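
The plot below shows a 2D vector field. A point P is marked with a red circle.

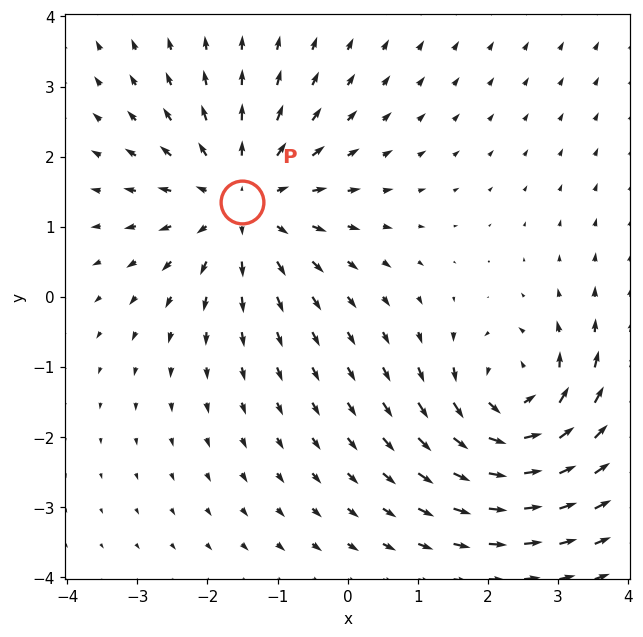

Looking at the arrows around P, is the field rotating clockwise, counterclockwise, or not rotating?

Near P at (-1.5, 1.3) the arrows show no circulation. The curl there is ≈0.

not rotating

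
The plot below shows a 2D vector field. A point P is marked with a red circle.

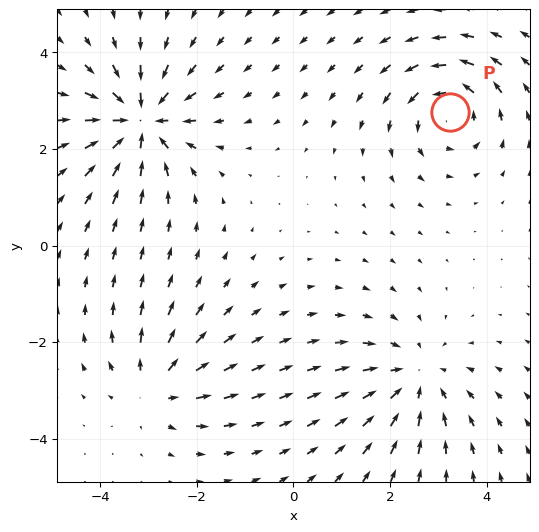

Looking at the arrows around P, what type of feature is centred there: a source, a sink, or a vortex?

vortex

At P (3.2, 2.8) the arrows circulate counterclockwise. Divergence ≈0, curl about +5 — near-zero divergence with nonzero curl is a vortex.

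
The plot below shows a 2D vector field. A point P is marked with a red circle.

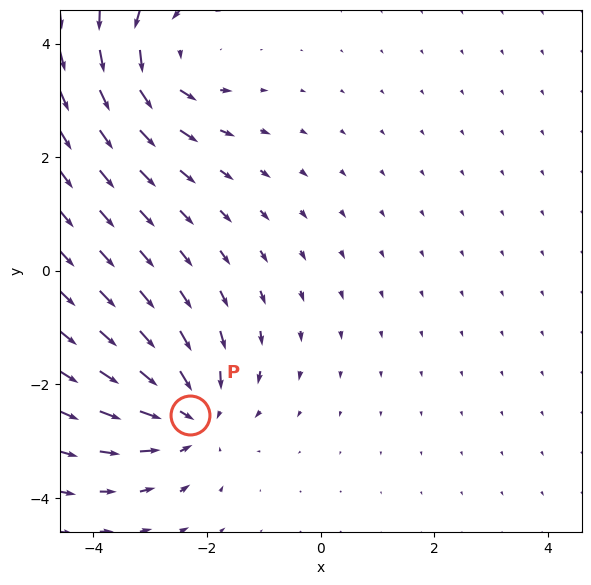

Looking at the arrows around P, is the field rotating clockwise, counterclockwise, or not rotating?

Near P at (-2.3, -2.5) the arrows show no circulation. The curl there is ≈0.

not rotating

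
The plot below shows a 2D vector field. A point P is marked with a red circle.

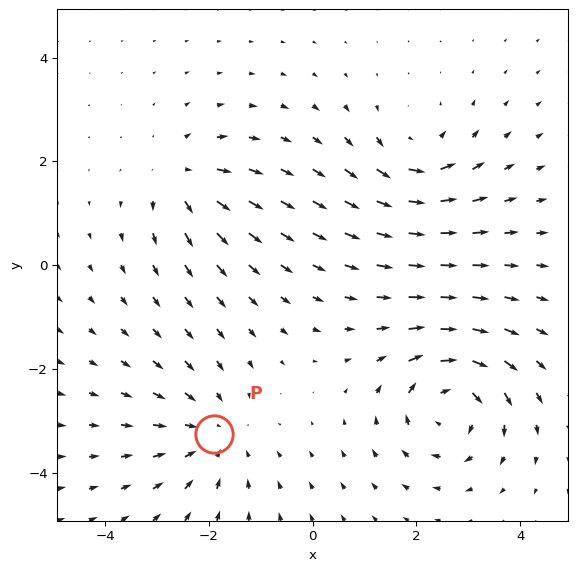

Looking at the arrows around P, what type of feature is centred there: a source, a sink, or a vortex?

sink

At P (-1.9, -3.3) the arrows converge inward. Divergence about -3, curl ≈0 — negative divergence with near-zero curl is a sink.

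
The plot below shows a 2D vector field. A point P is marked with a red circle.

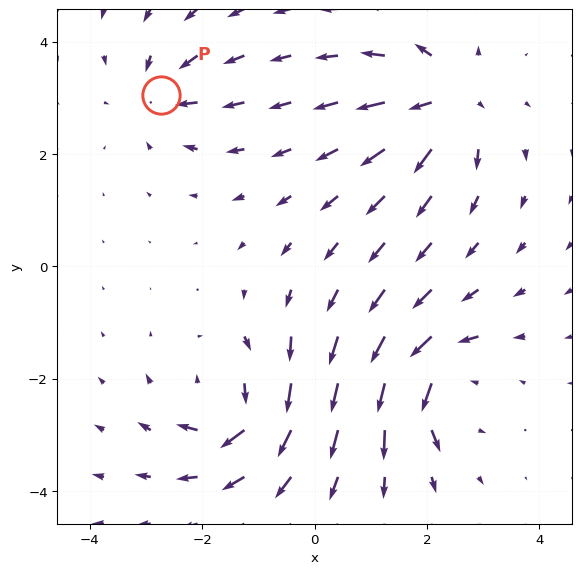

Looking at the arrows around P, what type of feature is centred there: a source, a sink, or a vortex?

At P (-2.7, 3.1) the arrows converge inward. Divergence about -4, curl ≈0 — negative divergence with near-zero curl is a sink.

sink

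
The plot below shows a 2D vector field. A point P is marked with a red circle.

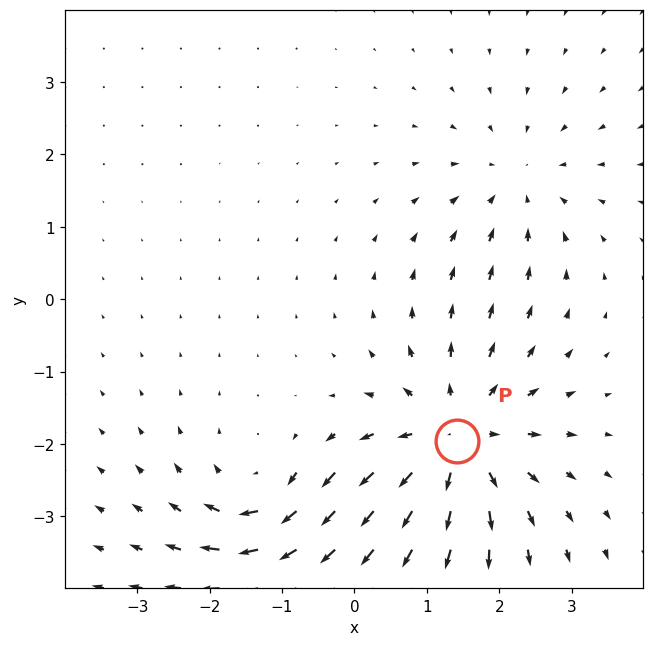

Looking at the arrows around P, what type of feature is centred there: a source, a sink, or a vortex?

source

At P (1.4, -2.0) the arrows spread outward. Divergence about +5, curl ≈0 — positive divergence with near-zero curl is a source.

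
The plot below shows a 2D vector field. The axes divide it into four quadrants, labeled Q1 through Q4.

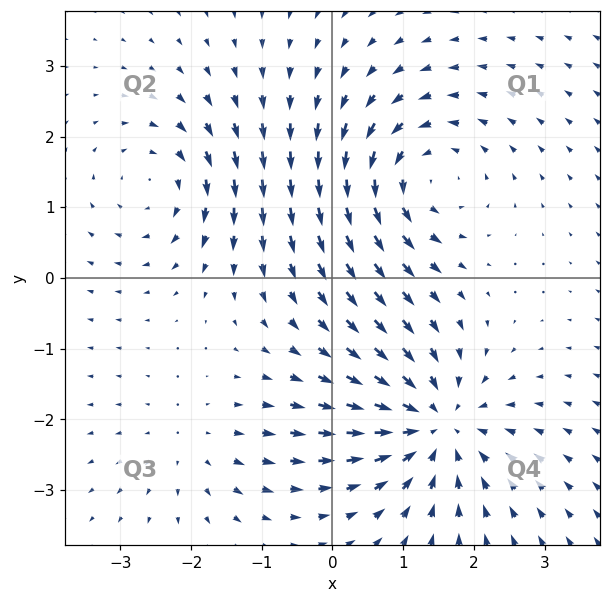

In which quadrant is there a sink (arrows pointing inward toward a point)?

The sink sits at approximately (1.5, -2.1), which lies in quadrant Q4. The divergence there is about -6, negative as expected for a sink.

Q4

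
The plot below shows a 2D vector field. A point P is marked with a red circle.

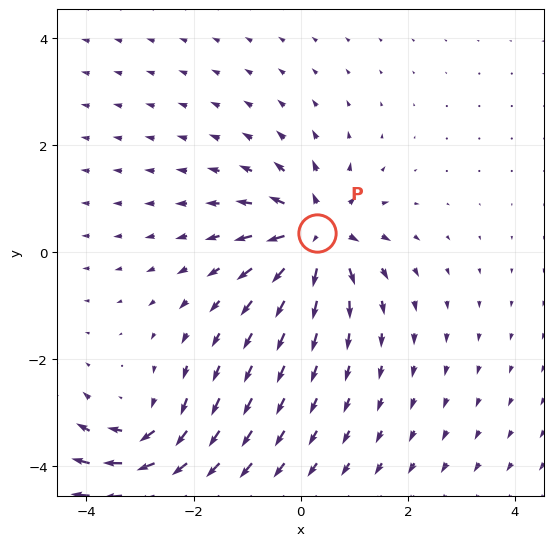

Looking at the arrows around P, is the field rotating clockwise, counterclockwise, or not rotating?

Near P at (0.3, 0.4) the arrows show no circulation. The curl there is ≈0.

not rotating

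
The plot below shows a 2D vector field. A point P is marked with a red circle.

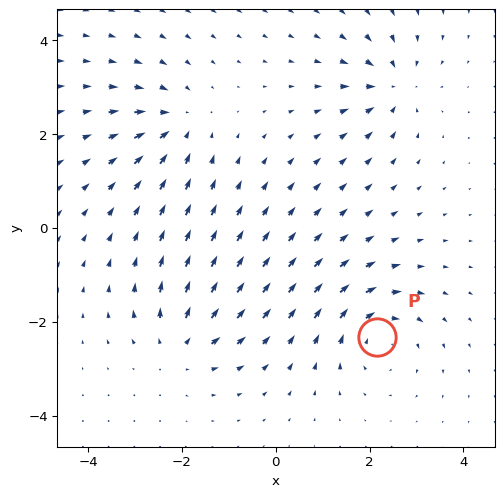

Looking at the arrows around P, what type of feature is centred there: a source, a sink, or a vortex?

At P (2.1, -2.3) the arrows circulate clockwise. Divergence ≈0, curl about -5 — near-zero divergence with nonzero curl is a vortex.

vortex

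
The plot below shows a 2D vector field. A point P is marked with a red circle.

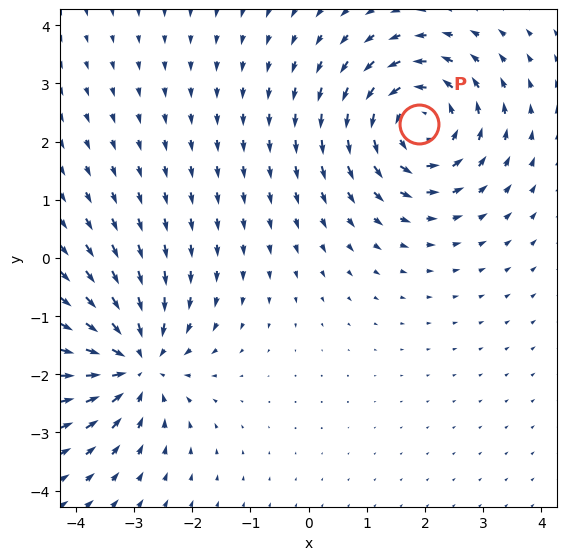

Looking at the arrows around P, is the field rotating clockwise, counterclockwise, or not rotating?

Near P at (1.9, 2.3) the arrows circulate counterclockwise. The curl (z-component) there is about +5; positive curl means counterclockwise rotation.

counterclockwise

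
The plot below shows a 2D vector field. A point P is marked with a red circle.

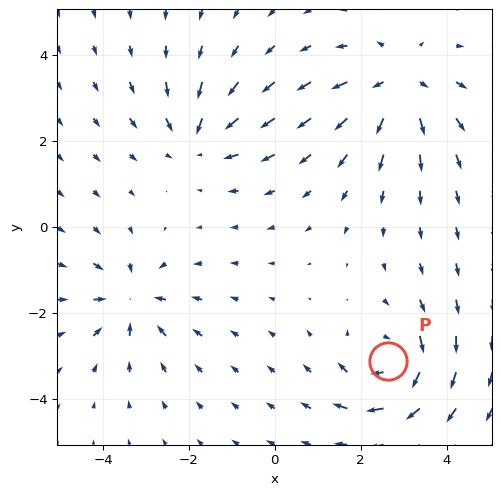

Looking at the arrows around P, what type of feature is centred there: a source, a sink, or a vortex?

vortex

At P (2.6, -3.1) the arrows circulate clockwise. Divergence ≈0, curl about -5 — near-zero divergence with nonzero curl is a vortex.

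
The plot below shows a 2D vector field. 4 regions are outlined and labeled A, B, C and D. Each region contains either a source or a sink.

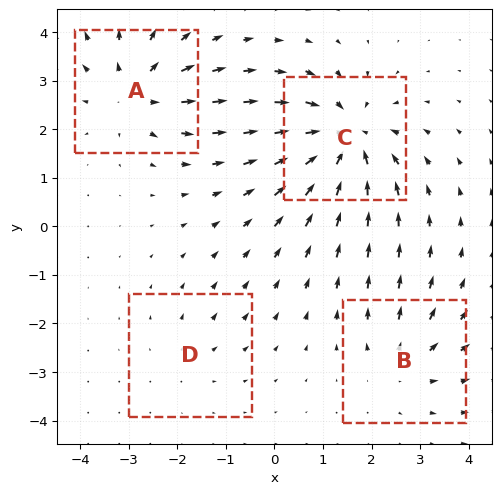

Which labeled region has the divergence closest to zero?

Divergence at each region's feature centre — A: about +5, B: about +3, C: about -7, D: about +2. Region D is closest to zero.

D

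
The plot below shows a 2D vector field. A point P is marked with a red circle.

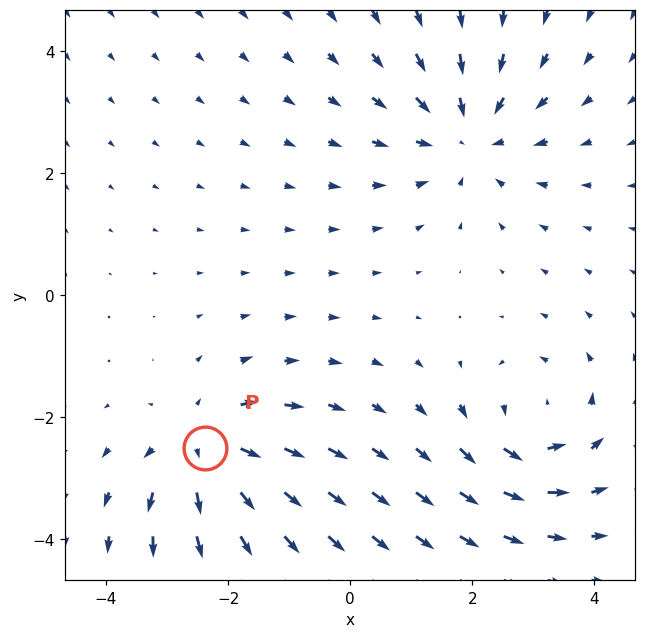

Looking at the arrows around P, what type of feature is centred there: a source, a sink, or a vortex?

At P (-2.4, -2.5) the arrows spread outward. Divergence about +3, curl ≈0 — positive divergence with near-zero curl is a source.

source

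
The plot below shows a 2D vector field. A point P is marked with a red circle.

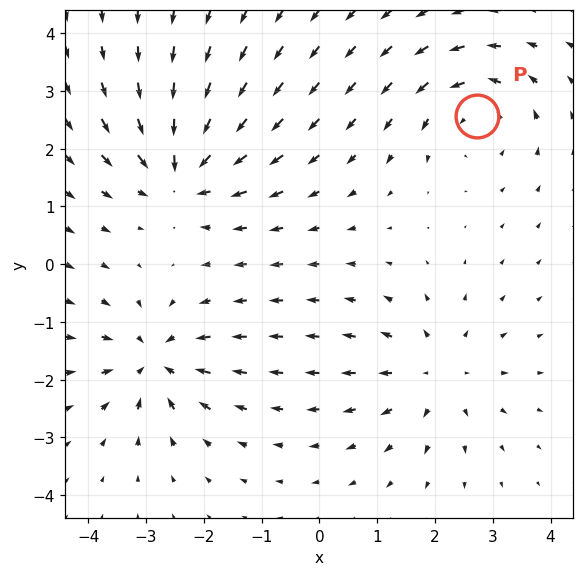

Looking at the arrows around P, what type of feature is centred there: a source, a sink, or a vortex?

At P (2.7, 2.6) the arrows circulate counterclockwise. Divergence ≈0, curl about +4 — near-zero divergence with nonzero curl is a vortex.

vortex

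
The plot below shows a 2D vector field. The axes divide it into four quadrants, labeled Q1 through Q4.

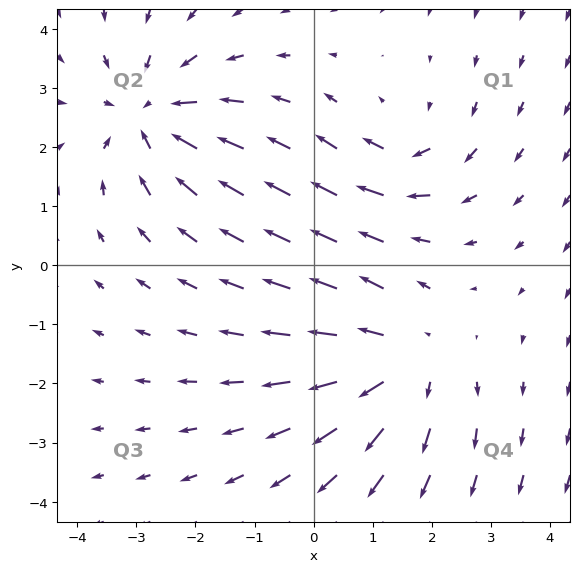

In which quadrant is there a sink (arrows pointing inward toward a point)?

The sink sits at approximately (-2.8, 2.5), which lies in quadrant Q2. The divergence there is about -4, negative as expected for a sink.

Q2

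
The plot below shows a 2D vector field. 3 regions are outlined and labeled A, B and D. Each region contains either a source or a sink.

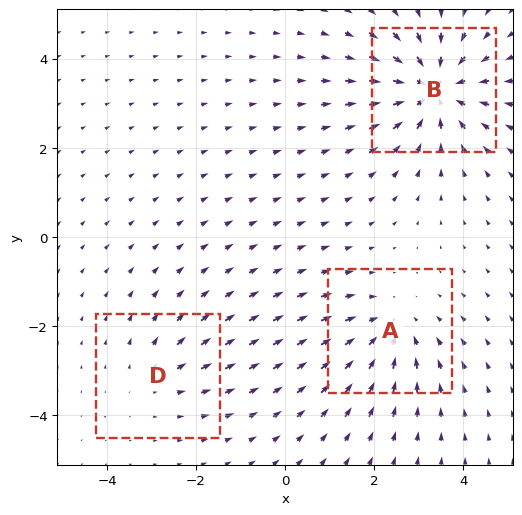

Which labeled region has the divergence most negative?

B

Divergence at each region's feature centre — A: about -3, B: about -5, D: about +2. Region B is most negative.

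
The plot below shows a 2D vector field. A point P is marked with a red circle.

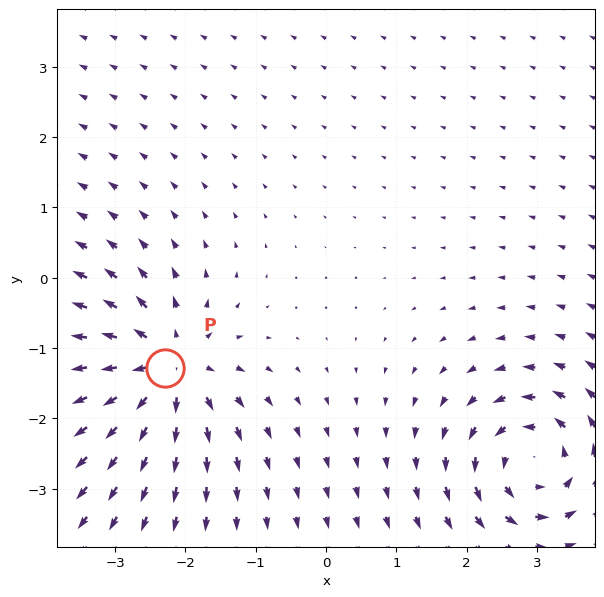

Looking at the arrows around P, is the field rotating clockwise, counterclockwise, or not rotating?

Near P at (-2.3, -1.3) the arrows show no circulation. The curl there is ≈0.

not rotating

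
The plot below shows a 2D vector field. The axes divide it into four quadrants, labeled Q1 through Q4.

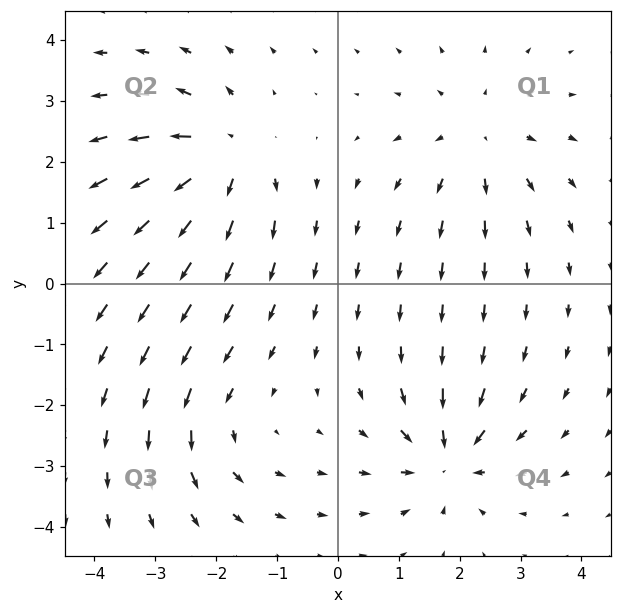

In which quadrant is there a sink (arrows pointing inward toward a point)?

The sink sits at approximately (1.8, -2.9), which lies in quadrant Q4. The divergence there is about -7, negative as expected for a sink.

Q4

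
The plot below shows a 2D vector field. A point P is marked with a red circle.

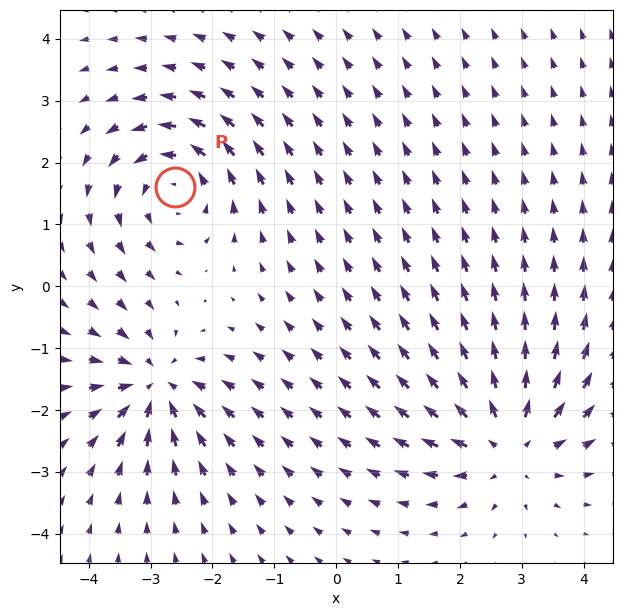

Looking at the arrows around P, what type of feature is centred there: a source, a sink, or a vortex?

vortex

At P (-2.6, 1.6) the arrows circulate counterclockwise. Divergence ≈0, curl about +5 — near-zero divergence with nonzero curl is a vortex.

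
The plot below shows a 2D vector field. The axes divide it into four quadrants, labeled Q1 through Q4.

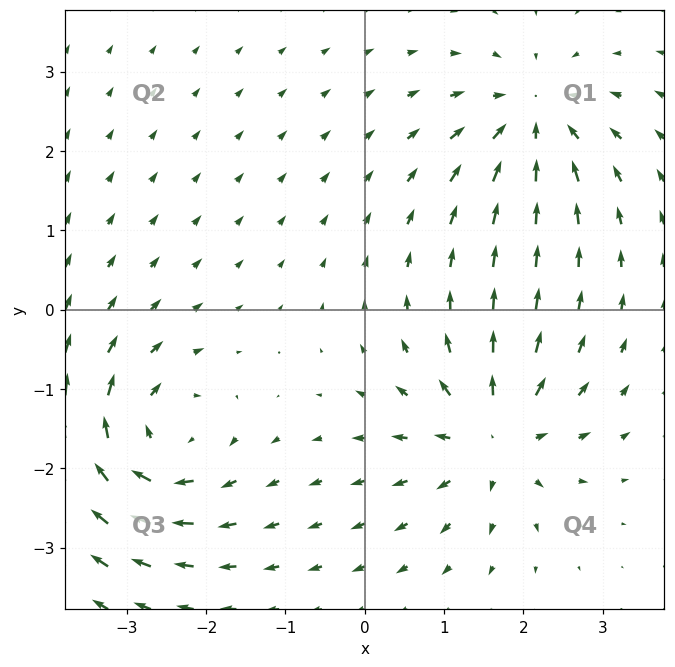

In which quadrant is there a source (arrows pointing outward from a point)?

The source sits at approximately (1.6, -1.6), which lies in quadrant Q4. The divergence there is about +5, positive as expected for a source.

Q4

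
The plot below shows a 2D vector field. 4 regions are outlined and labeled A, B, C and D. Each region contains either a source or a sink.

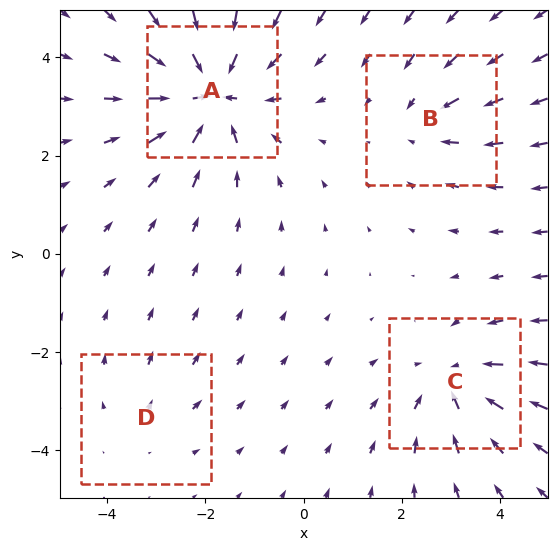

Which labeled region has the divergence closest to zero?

D

Divergence at each region's feature centre — A: about -7, B: about -3, C: about -4, D: about +2. Region D is closest to zero.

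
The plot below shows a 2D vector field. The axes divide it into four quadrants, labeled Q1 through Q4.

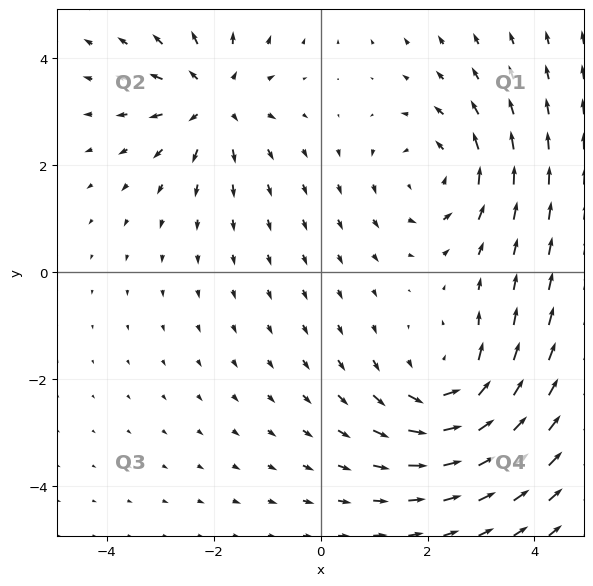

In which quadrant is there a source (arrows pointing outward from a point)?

Q2

The source sits at approximately (-2.0, 3.2), which lies in quadrant Q2. The divergence there is about +4, positive as expected for a source.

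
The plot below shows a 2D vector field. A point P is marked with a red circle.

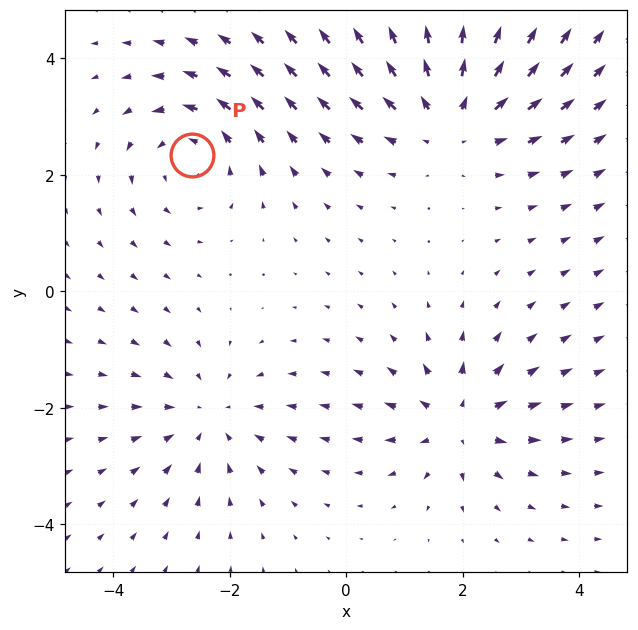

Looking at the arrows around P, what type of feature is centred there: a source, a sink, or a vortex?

At P (-2.7, 2.3) the arrows circulate counterclockwise. Divergence ≈0, curl about +3 — near-zero divergence with nonzero curl is a vortex.

vortex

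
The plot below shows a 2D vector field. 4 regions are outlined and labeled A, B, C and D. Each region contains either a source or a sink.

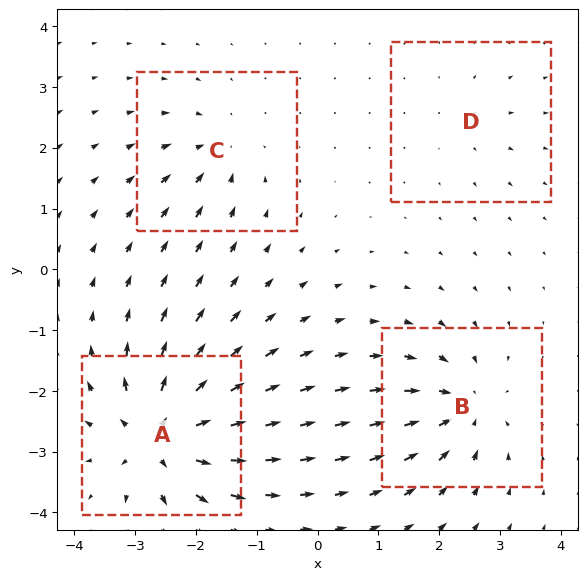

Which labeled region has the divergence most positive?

Divergence at each region's feature centre — A: about +9, B: about -6, C: about -4, D: about +2. Region A is most positive.

A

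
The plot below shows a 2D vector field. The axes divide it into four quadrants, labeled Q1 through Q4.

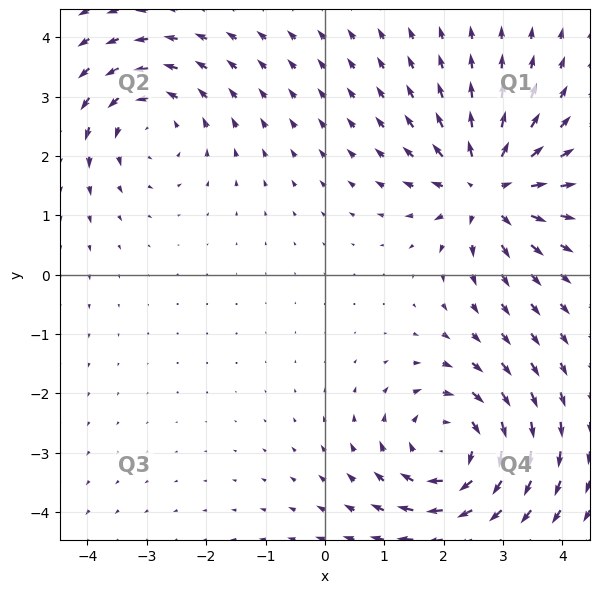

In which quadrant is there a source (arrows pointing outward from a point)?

Q1

The source sits at approximately (2.7, 1.5), which lies in quadrant Q1. The divergence there is about +5, positive as expected for a source.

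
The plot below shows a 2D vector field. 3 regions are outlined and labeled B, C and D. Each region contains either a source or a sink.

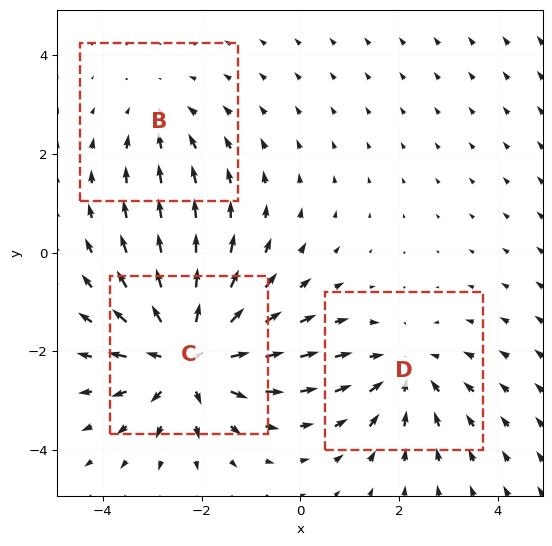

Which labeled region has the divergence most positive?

C

Divergence at each region's feature centre — B: about -2, C: about +5, D: about -3. Region C is most positive.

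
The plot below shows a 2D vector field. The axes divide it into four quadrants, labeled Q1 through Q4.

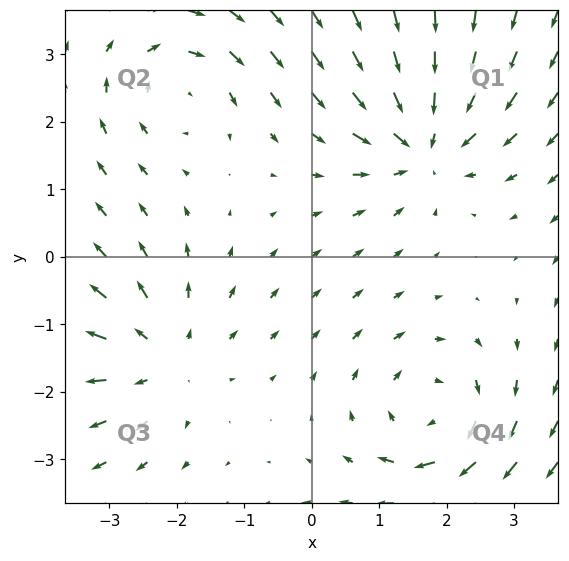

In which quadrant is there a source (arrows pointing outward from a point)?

Q3

The source sits at approximately (-2.2, -1.5), which lies in quadrant Q3. The divergence there is about +3, positive as expected for a source.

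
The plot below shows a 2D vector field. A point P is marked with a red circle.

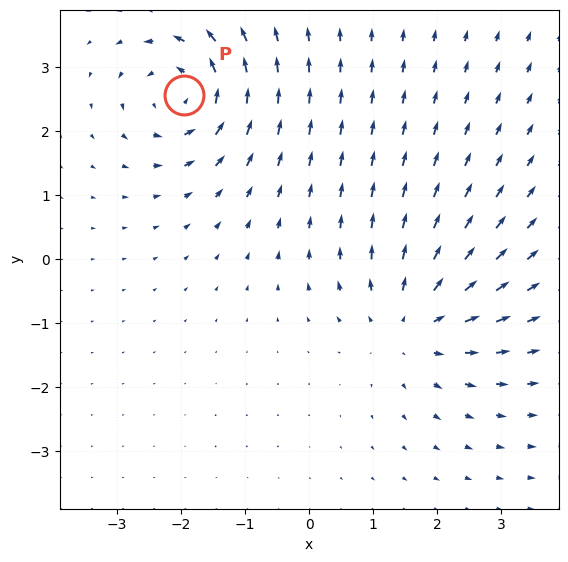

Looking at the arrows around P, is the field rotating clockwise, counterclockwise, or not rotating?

counterclockwise

Near P at (-2.0, 2.6) the arrows circulate counterclockwise. The curl (z-component) there is about +6; positive curl means counterclockwise rotation.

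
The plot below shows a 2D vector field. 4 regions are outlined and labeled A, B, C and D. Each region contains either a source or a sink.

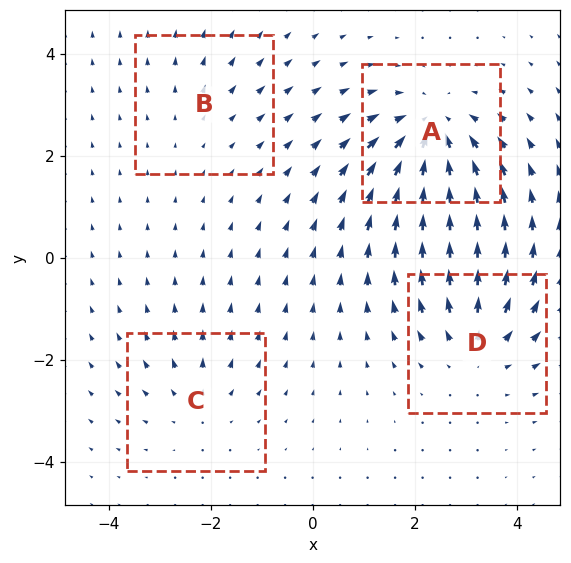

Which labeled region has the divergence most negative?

A

Divergence at each region's feature centre — A: about -6, B: about +2, C: about +3, D: about +5. Region A is most negative.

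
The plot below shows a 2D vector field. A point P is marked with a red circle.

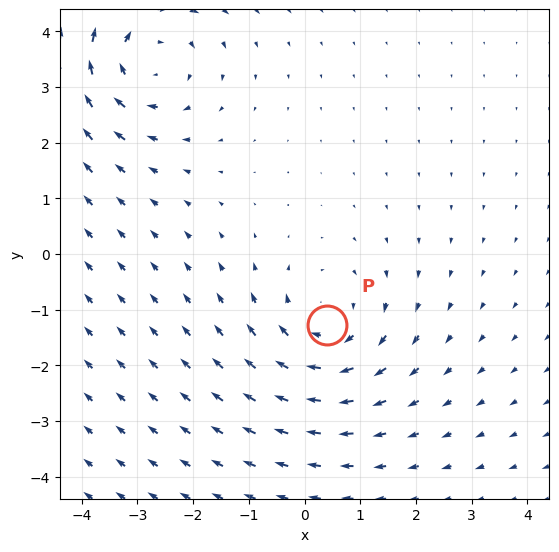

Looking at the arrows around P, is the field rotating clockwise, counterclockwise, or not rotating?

Near P at (0.4, -1.3) the arrows circulate clockwise. The curl (z-component) there is about -3; negative curl means clockwise rotation.

clockwise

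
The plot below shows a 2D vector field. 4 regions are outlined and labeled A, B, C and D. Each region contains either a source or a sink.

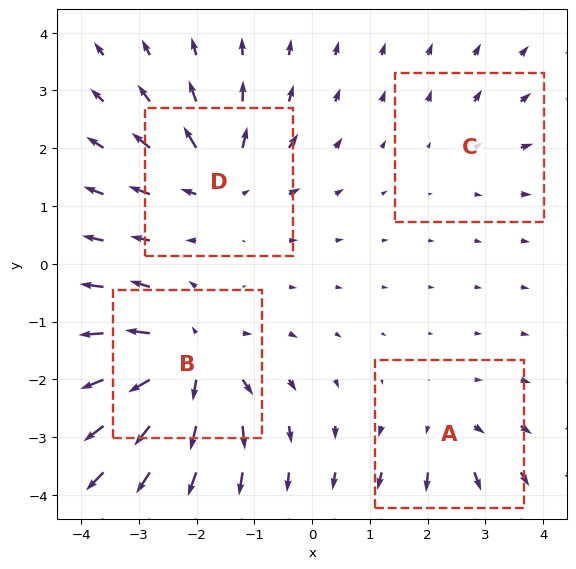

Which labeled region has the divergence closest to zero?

C

Divergence at each region's feature centre — A: about +4, B: about +9, C: about +3, D: about +6. Region C is closest to zero.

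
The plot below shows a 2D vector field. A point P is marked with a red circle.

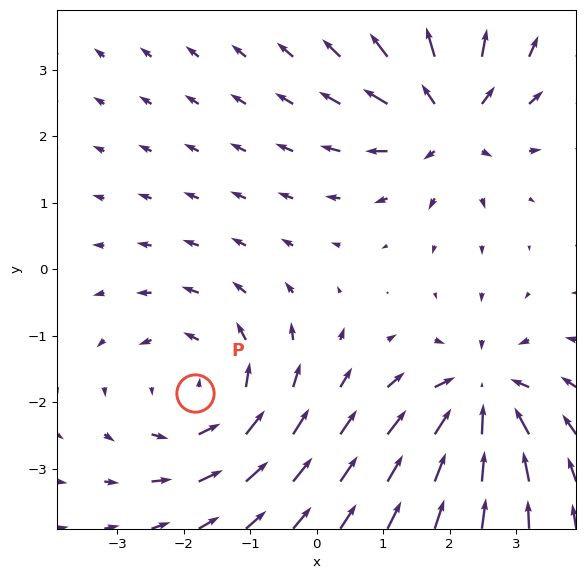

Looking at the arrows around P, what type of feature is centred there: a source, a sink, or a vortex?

vortex

At P (-1.8, -1.9) the arrows circulate counterclockwise. Divergence ≈0, curl about +4 — near-zero divergence with nonzero curl is a vortex.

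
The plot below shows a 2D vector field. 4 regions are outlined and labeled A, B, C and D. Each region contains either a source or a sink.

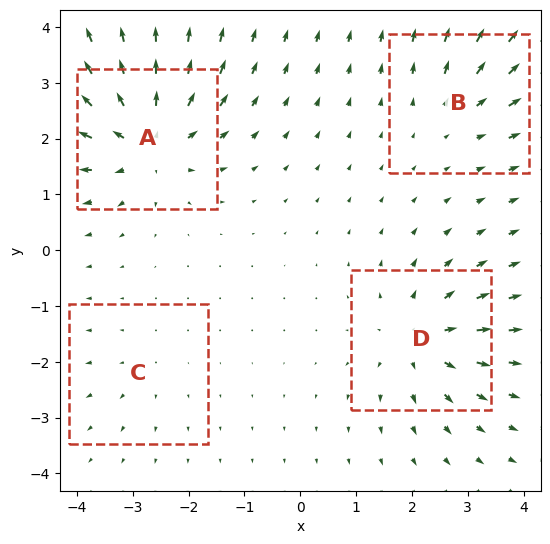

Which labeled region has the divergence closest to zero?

Divergence at each region's feature centre — A: about +8, B: about +3, C: about +2, D: about +6. Region C is closest to zero.

C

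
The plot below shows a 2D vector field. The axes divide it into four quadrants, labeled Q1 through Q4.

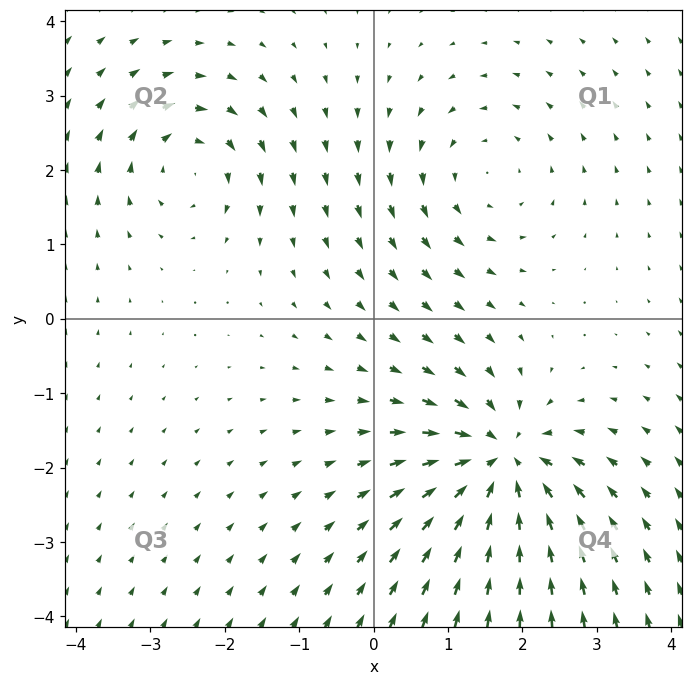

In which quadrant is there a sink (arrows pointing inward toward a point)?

The sink sits at approximately (1.7, -1.9), which lies in quadrant Q4. The divergence there is about -6, negative as expected for a sink.

Q4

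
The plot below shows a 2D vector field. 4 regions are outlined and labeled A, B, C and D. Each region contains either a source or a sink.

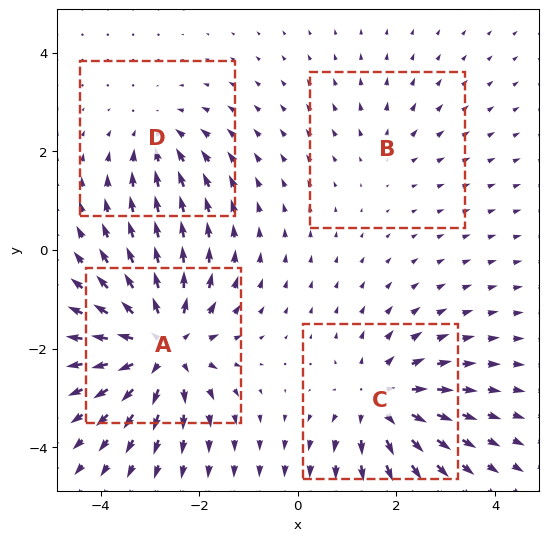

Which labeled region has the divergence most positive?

A

Divergence at each region's feature centre — A: about +7, B: about +2, C: about +5, D: about -3. Region A is most positive.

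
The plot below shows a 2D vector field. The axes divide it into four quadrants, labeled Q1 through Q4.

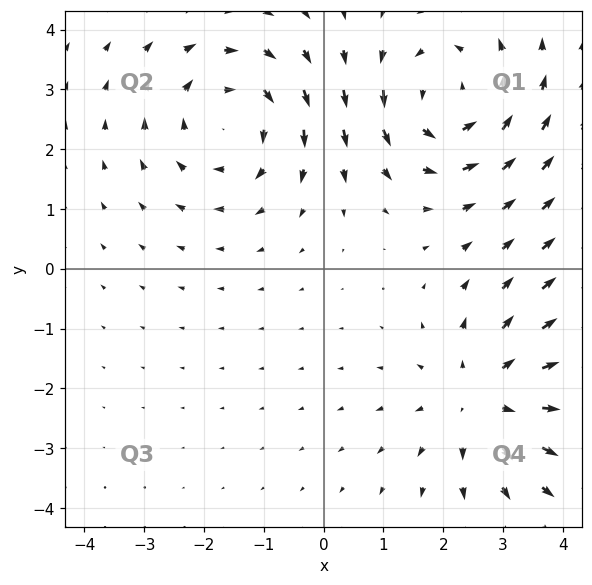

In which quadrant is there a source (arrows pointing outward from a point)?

The source sits at approximately (2.7, -2.2), which lies in quadrant Q4. The divergence there is about +4, positive as expected for a source.

Q4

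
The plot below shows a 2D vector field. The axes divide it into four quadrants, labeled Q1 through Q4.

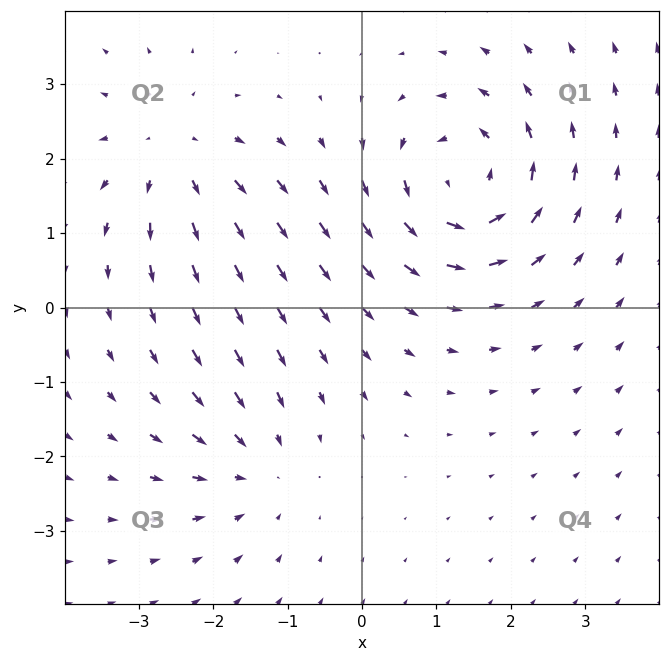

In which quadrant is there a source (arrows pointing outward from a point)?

The source sits at approximately (-2.5, 2.1), which lies in quadrant Q2. The divergence there is about +3, positive as expected for a source.

Q2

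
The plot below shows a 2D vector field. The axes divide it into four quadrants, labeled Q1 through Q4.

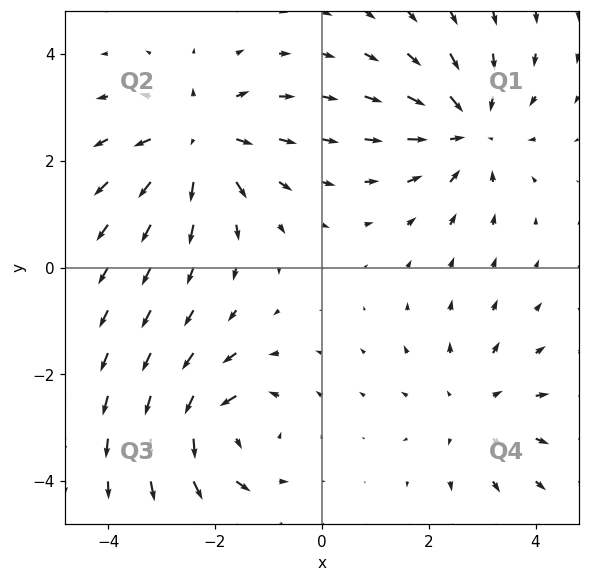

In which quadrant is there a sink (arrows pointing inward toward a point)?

Q1

The sink sits at approximately (2.7, 2.6), which lies in quadrant Q1. The divergence there is about -4, negative as expected for a sink.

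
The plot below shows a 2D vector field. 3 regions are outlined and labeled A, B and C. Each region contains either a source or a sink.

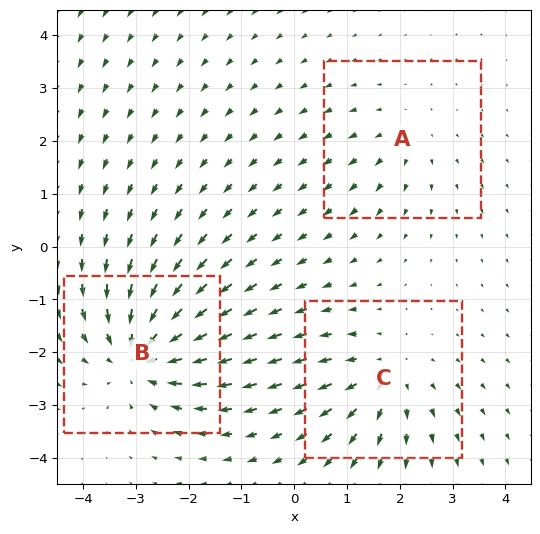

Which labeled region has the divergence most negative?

Divergence at each region's feature centre — A: about +2, B: about -5, C: about +3. Region B is most negative.

B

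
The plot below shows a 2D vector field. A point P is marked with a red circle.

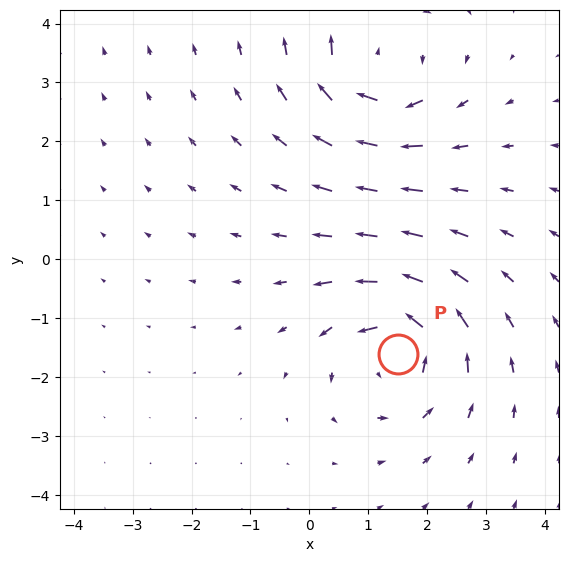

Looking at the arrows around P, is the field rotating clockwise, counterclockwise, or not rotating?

counterclockwise

Near P at (1.5, -1.6) the arrows circulate counterclockwise. The curl (z-component) there is about +6; positive curl means counterclockwise rotation.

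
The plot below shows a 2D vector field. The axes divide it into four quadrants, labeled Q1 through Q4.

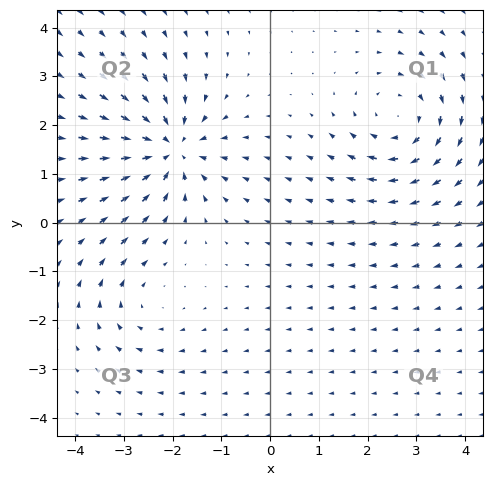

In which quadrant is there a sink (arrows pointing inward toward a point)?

Q2

The sink sits at approximately (-2.0, 1.5), which lies in quadrant Q2. The divergence there is about -6, negative as expected for a sink.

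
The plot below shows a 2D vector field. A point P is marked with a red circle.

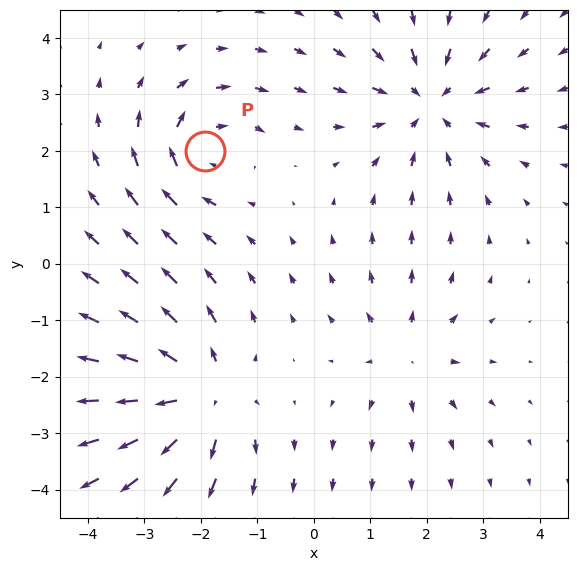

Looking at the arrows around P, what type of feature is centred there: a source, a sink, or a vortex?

At P (-1.9, 2.0) the arrows circulate clockwise. Divergence ≈0, curl about -5 — near-zero divergence with nonzero curl is a vortex.

vortex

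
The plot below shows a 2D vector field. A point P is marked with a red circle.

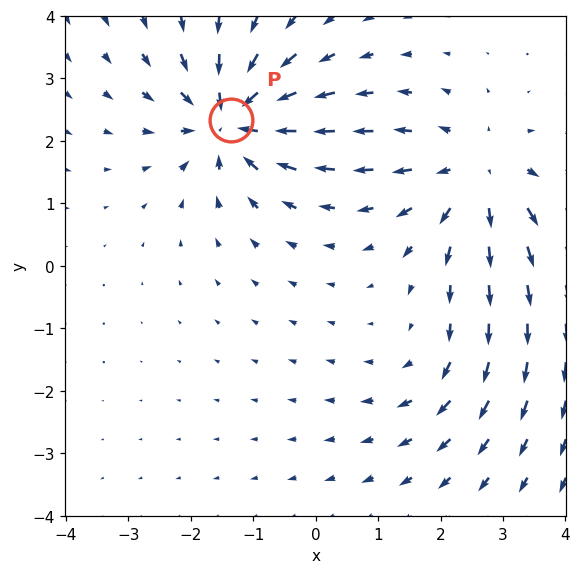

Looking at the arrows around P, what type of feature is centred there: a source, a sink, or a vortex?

At P (-1.4, 2.3) the arrows converge inward. Divergence about -7, curl ≈0 — negative divergence with near-zero curl is a sink.

sink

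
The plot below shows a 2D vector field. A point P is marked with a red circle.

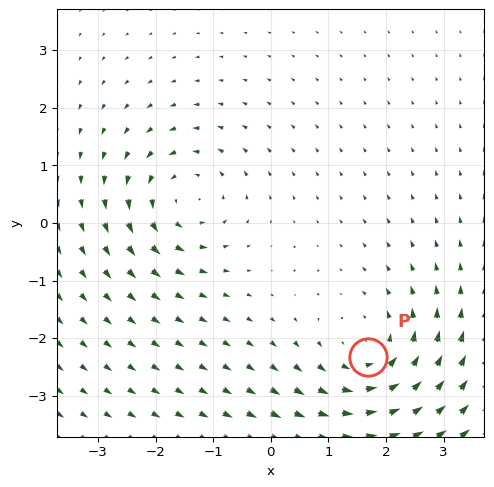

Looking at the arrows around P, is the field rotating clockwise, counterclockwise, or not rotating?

counterclockwise

Near P at (1.7, -2.3) the arrows circulate counterclockwise. The curl (z-component) there is about +4; positive curl means counterclockwise rotation.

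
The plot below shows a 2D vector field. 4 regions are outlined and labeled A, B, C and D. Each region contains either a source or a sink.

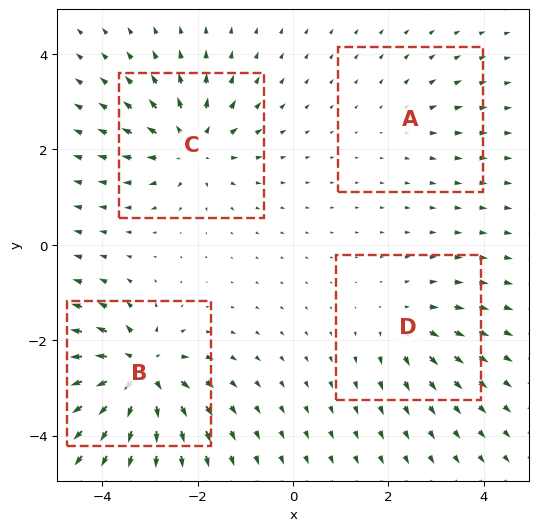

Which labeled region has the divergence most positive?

B

Divergence at each region's feature centre — A: about +2, B: about +8, C: about +6, D: about +4. Region B is most positive.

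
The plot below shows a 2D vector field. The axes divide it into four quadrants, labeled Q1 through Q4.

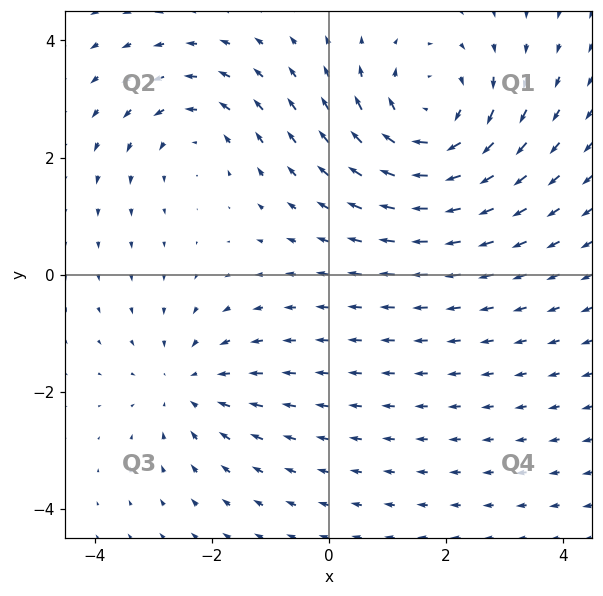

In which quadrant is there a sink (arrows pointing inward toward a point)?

The sink sits at approximately (-2.4, -1.9), which lies in quadrant Q3. The divergence there is about -2, negative as expected for a sink.

Q3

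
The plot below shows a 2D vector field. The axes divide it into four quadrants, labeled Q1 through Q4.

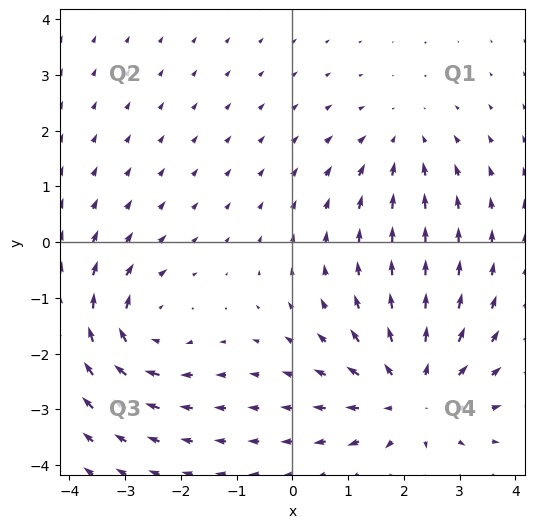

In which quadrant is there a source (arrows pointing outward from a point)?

The source sits at approximately (2.2, -2.8), which lies in quadrant Q4. The divergence there is about +4, positive as expected for a source.

Q4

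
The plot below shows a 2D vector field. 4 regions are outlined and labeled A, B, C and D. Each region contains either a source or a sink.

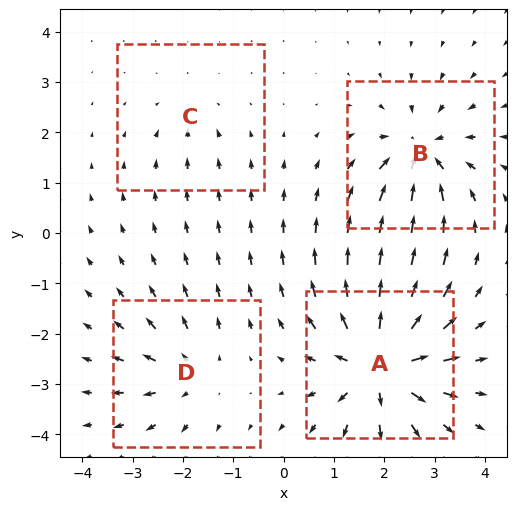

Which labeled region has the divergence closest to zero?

Divergence at each region's feature centre — A: about +8, B: about -6, C: about -2, D: about +4. Region C is closest to zero.

C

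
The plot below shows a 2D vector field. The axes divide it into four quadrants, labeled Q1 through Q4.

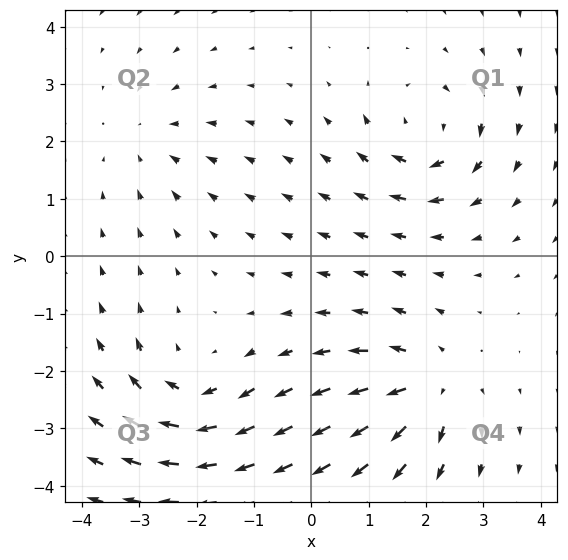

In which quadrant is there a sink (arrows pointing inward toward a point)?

The sink sits at approximately (-2.8, 2.0), which lies in quadrant Q2. The divergence there is about -3, negative as expected for a sink.

Q2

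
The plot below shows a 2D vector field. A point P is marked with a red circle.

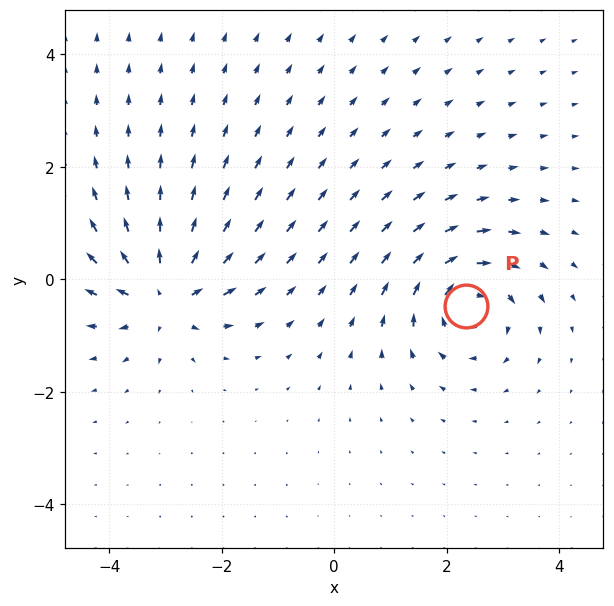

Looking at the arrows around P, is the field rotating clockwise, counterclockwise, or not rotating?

clockwise

Near P at (2.3, -0.5) the arrows circulate clockwise. The curl (z-component) there is about -5; negative curl means clockwise rotation.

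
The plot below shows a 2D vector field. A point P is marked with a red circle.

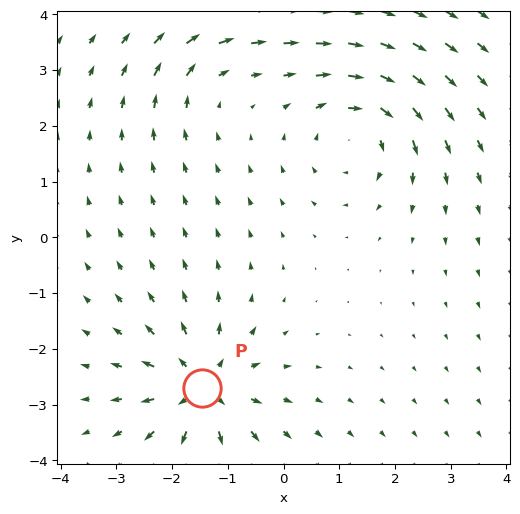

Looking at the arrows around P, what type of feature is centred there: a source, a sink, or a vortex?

At P (-1.5, -2.7) the arrows spread outward. Divergence about +6, curl ≈0 — positive divergence with near-zero curl is a source.

source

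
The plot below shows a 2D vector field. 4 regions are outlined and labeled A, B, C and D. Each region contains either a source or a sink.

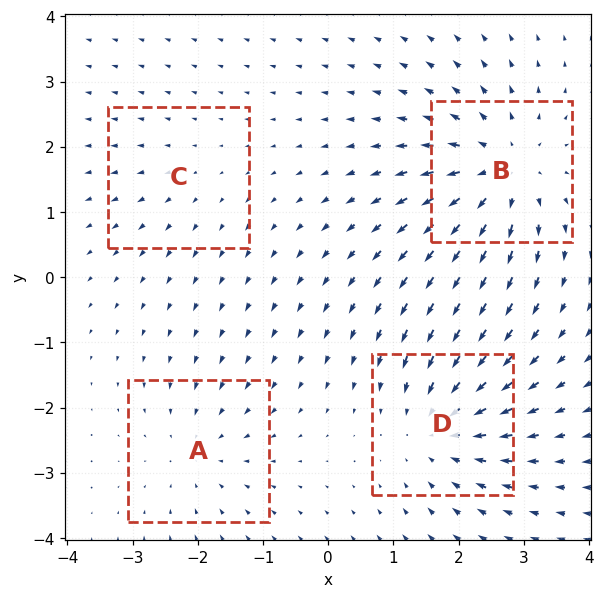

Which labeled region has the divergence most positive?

B

Divergence at each region's feature centre — A: about -3, B: about +6, C: about +2, D: about -5. Region B is most positive.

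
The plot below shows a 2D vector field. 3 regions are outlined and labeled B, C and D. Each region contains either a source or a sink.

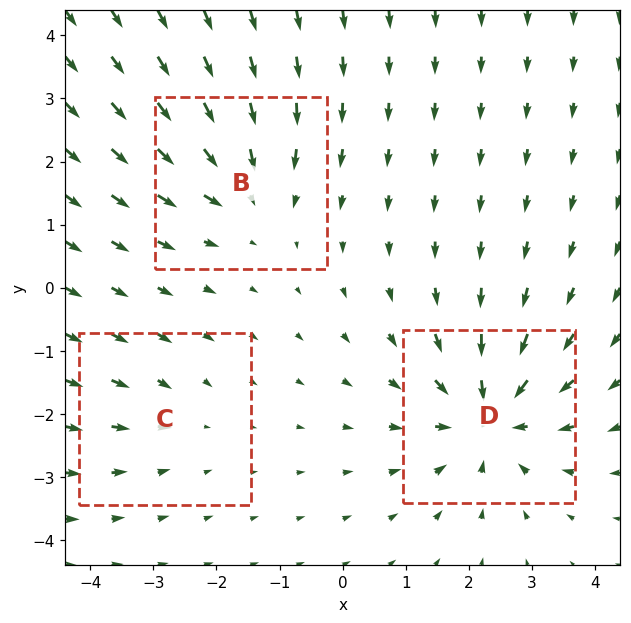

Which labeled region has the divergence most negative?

Divergence at each region's feature centre — B: about -3, C: about -2, D: about -5. Region D is most negative.

D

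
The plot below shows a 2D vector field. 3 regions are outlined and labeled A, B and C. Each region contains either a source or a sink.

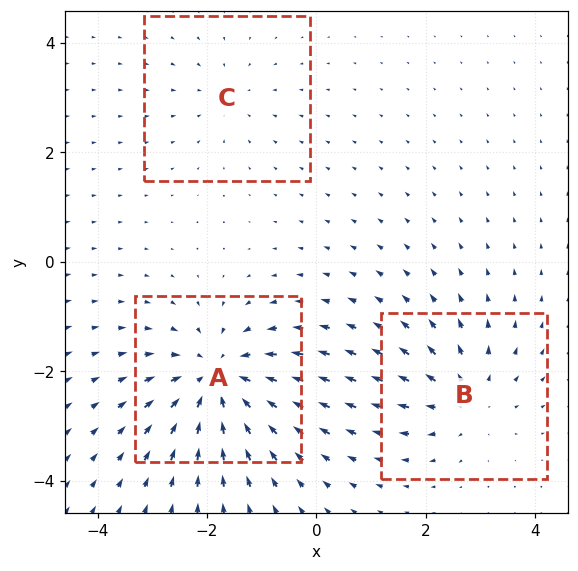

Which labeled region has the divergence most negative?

A

Divergence at each region's feature centre — A: about -5, B: about +3, C: about -2. Region A is most negative.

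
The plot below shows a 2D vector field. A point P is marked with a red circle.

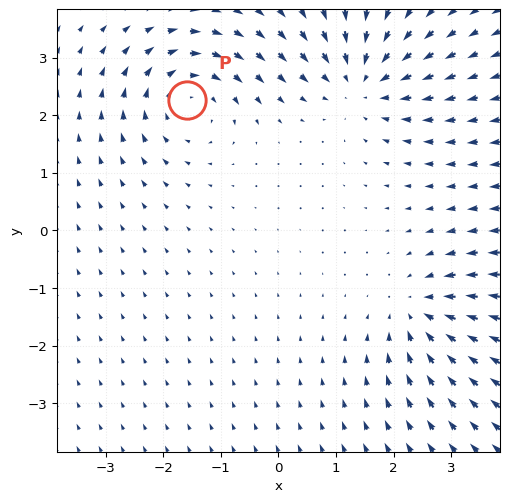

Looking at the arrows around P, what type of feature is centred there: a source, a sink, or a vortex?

vortex

At P (-1.6, 2.3) the arrows circulate clockwise. Divergence ≈0, curl about -5 — near-zero divergence with nonzero curl is a vortex.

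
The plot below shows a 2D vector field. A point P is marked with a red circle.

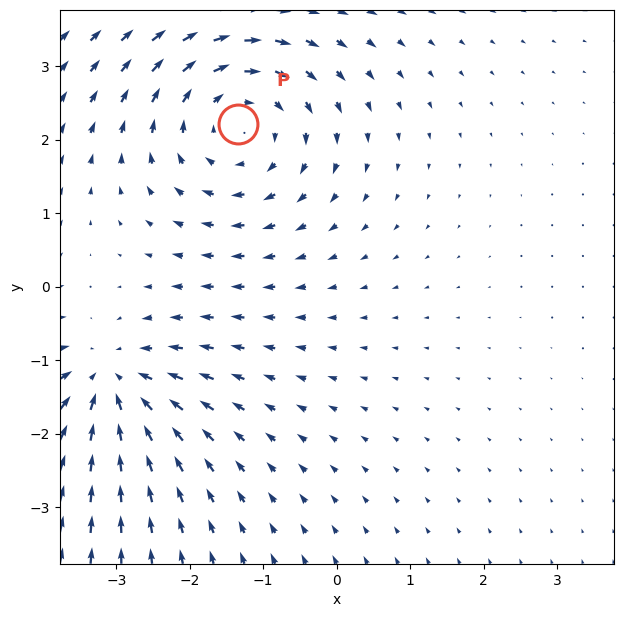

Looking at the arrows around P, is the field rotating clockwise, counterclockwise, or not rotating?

clockwise

Near P at (-1.3, 2.2) the arrows circulate clockwise. The curl (z-component) there is about -4; negative curl means clockwise rotation.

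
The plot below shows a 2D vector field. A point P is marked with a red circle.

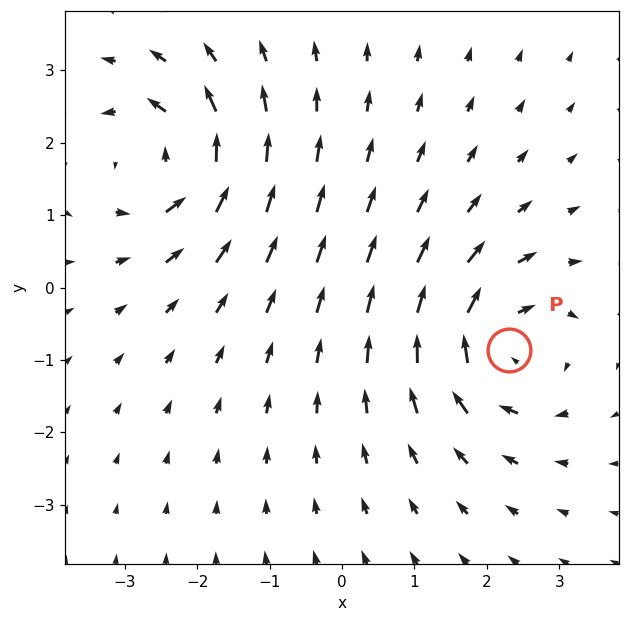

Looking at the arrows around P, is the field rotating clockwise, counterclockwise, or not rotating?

clockwise

Near P at (2.3, -0.9) the arrows circulate clockwise. The curl (z-component) there is about -5; negative curl means clockwise rotation.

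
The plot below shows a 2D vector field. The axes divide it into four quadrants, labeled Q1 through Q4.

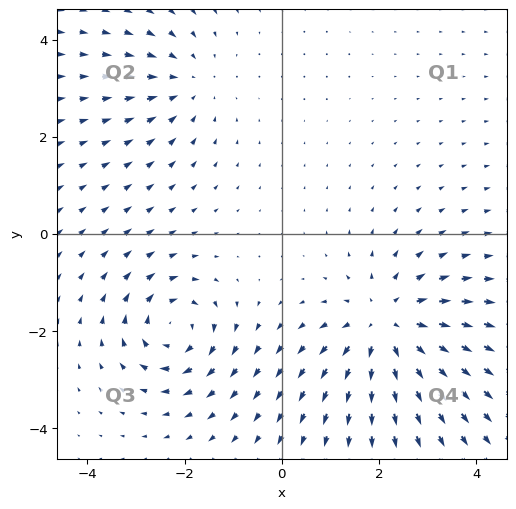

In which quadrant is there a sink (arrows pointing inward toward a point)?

The sink sits at approximately (-1.9, 3.1), which lies in quadrant Q2. The divergence there is about -2, negative as expected for a sink.

Q2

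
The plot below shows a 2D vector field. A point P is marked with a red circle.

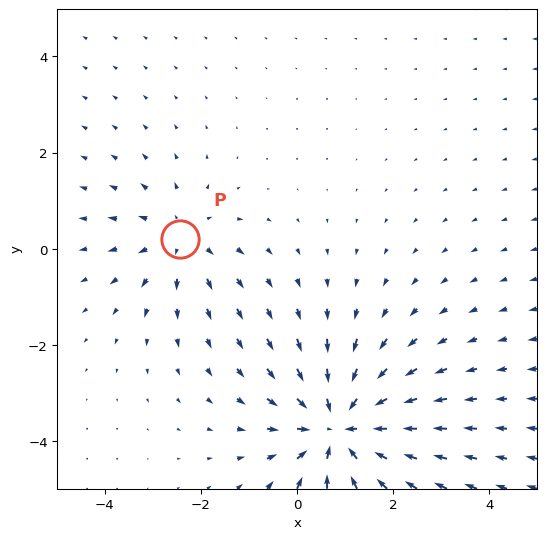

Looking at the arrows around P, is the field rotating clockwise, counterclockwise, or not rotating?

Near P at (-2.4, 0.2) the arrows show no circulation. The curl there is ≈0.

not rotating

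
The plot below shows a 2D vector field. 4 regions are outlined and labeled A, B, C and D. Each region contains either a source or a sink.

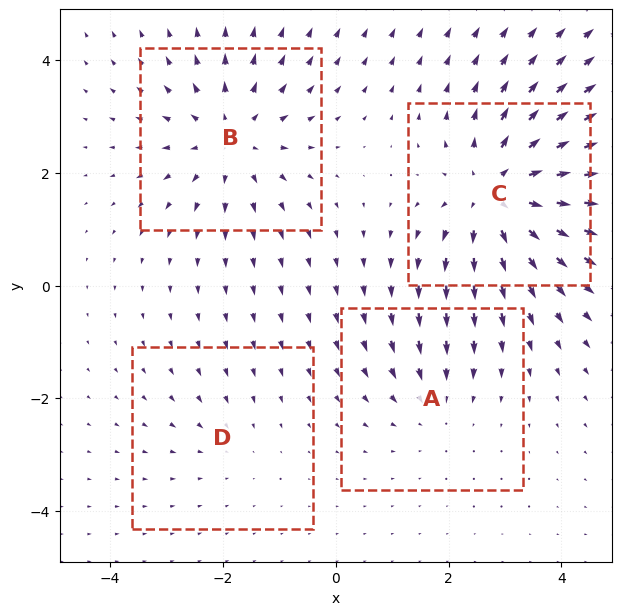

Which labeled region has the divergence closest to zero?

Divergence at each region's feature centre — A: about -3, B: about +5, C: about +6, D: about -2. Region D is closest to zero.

D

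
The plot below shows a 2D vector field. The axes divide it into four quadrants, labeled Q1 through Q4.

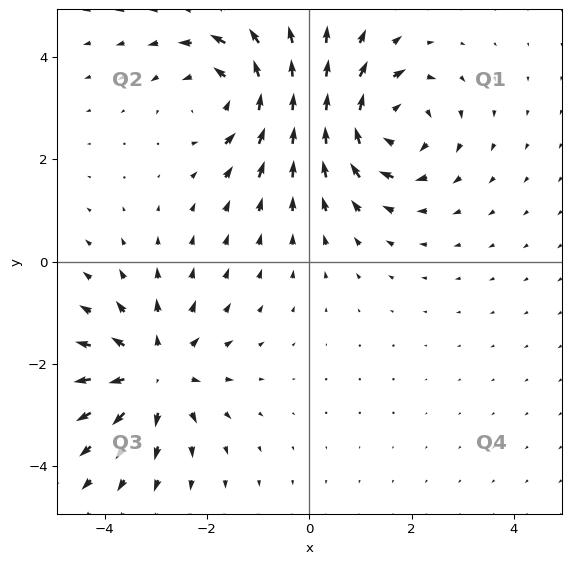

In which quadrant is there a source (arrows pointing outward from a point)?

Q3

The source sits at approximately (-3.0, -2.2), which lies in quadrant Q3. The divergence there is about +4, positive as expected for a source.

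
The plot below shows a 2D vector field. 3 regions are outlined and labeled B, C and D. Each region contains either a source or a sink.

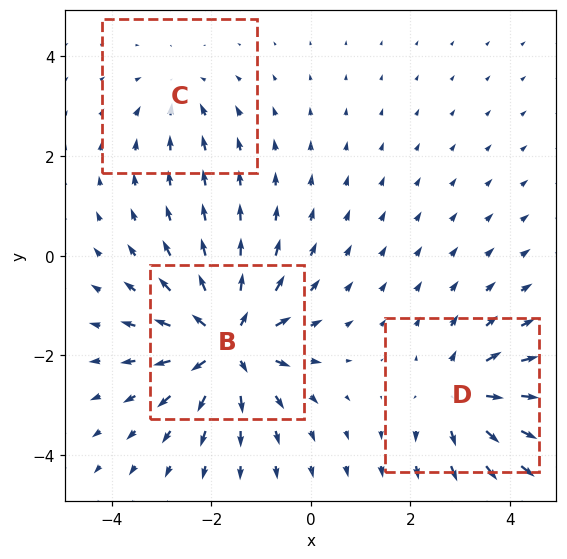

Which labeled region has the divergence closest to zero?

C

Divergence at each region's feature centre — B: about +6, C: about -2, D: about +4. Region C is closest to zero.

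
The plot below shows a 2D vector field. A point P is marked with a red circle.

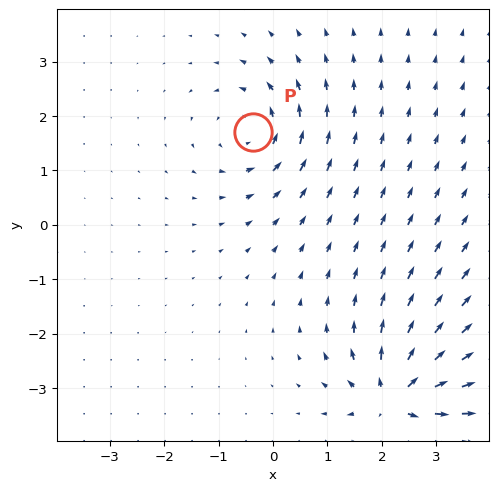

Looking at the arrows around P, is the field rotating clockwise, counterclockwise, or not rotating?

Near P at (-0.4, 1.7) the arrows circulate counterclockwise. The curl (z-component) there is about +4; positive curl means counterclockwise rotation.

counterclockwise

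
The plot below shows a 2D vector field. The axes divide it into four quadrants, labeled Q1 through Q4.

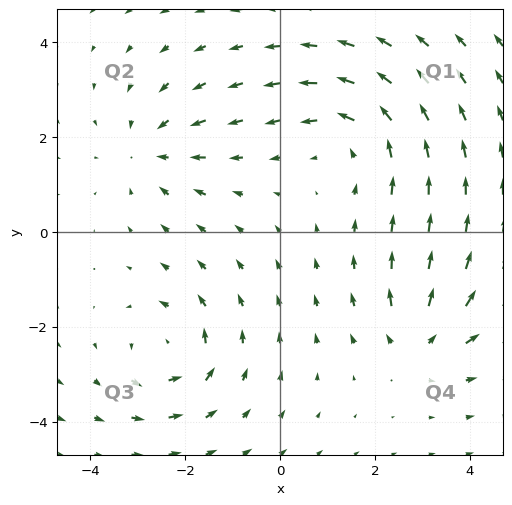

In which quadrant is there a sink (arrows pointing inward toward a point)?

The sink sits at approximately (-2.7, 1.7), which lies in quadrant Q2. The divergence there is about -4, negative as expected for a sink.

Q2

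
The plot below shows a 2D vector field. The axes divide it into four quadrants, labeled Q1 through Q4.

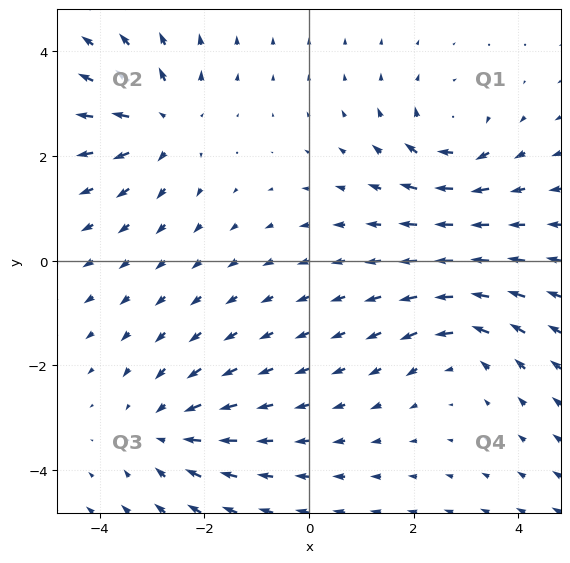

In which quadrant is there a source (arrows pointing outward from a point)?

The source sits at approximately (-2.8, 2.6), which lies in quadrant Q2. The divergence there is about +3, positive as expected for a source.

Q2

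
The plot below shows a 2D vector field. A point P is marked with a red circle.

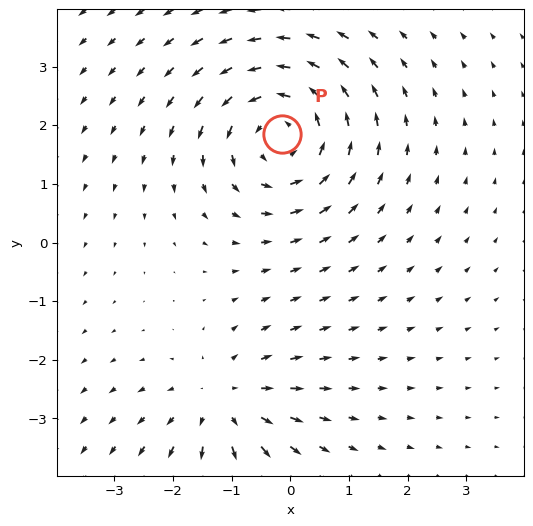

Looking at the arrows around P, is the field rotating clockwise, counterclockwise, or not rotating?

Near P at (-0.1, 1.8) the arrows circulate counterclockwise. The curl (z-component) there is about +4; positive curl means counterclockwise rotation.

counterclockwise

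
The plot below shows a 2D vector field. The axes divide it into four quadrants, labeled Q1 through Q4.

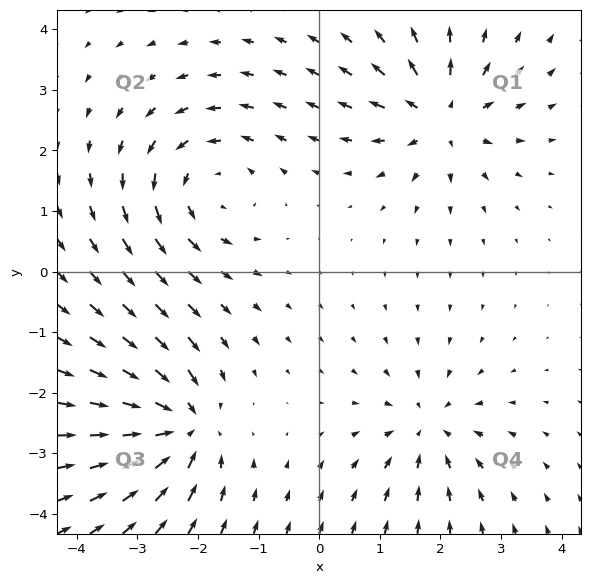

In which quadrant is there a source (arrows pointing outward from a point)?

The source sits at approximately (2.0, 2.6), which lies in quadrant Q1. The divergence there is about +5, positive as expected for a source.

Q1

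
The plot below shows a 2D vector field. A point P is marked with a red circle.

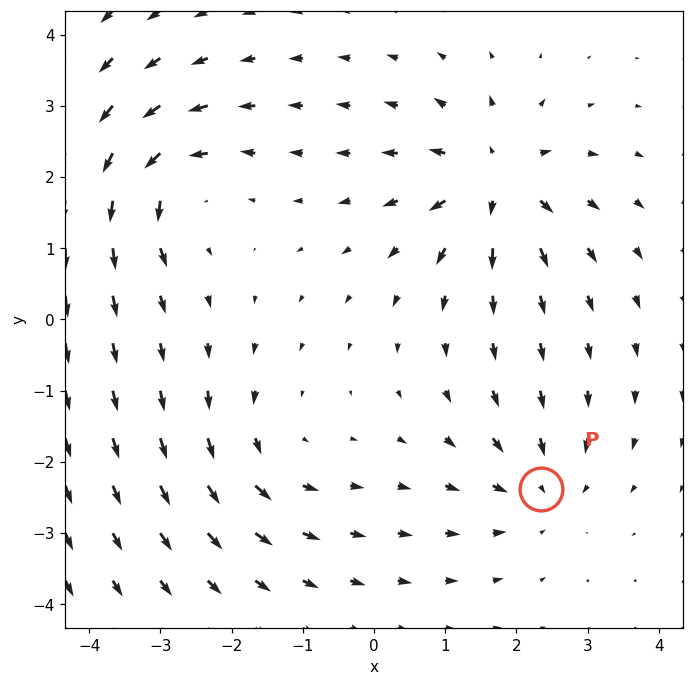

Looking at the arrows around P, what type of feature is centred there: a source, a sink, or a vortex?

At P (2.3, -2.4) the arrows converge inward. Divergence about -3, curl ≈0 — negative divergence with near-zero curl is a sink.

sink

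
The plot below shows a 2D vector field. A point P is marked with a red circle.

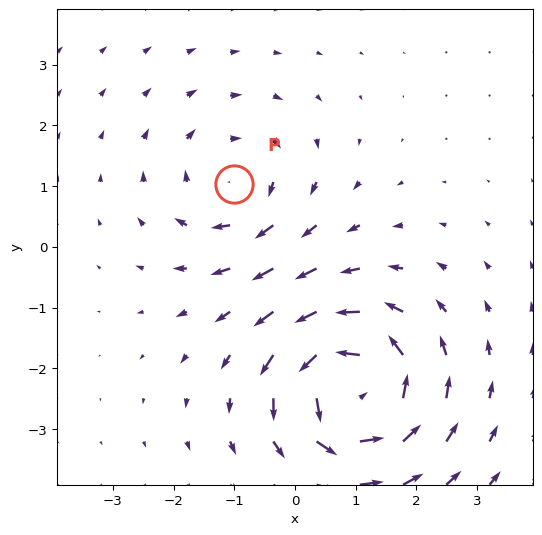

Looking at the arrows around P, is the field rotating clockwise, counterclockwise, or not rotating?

clockwise

Near P at (-1.0, 1.0) the arrows circulate clockwise. The curl (z-component) there is about -3; negative curl means clockwise rotation.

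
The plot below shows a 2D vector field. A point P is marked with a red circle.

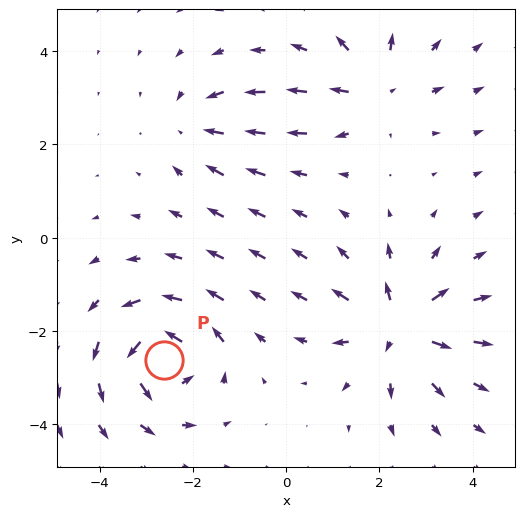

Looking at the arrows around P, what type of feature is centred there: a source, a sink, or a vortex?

At P (-2.6, -2.6) the arrows circulate counterclockwise. Divergence ≈0, curl about +7 — near-zero divergence with nonzero curl is a vortex.

vortex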